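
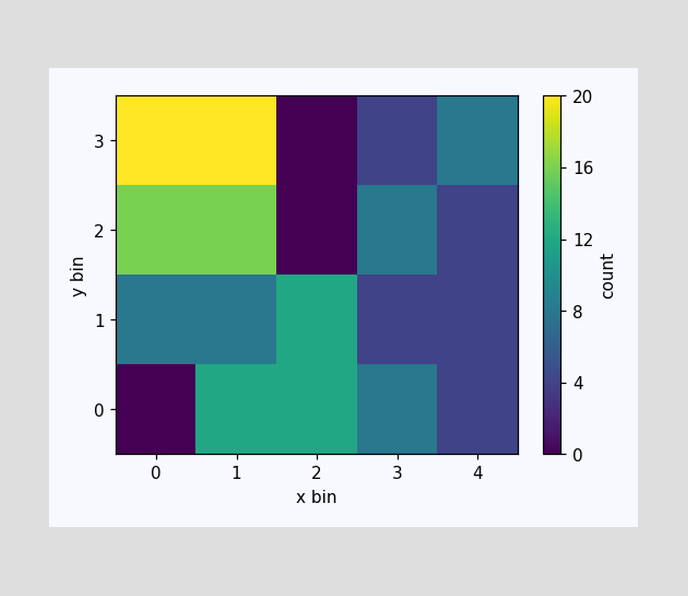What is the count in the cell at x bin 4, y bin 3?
Matching the cell (4, 3) against the colorbar gives 8.

8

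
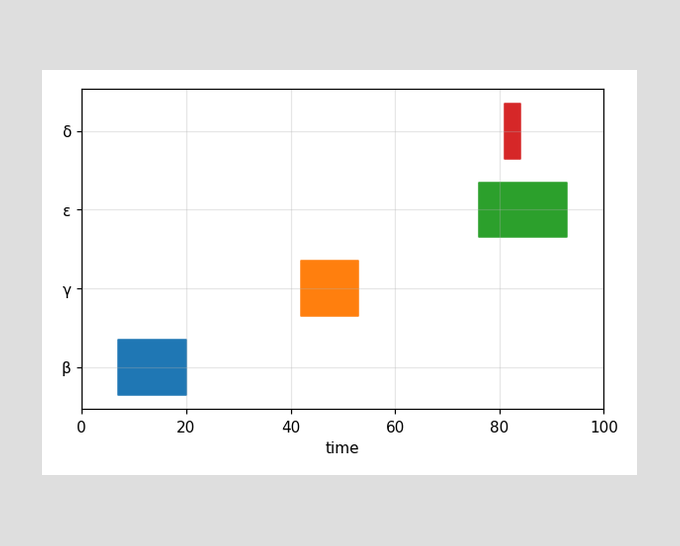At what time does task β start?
The β bar begins at t=7.

7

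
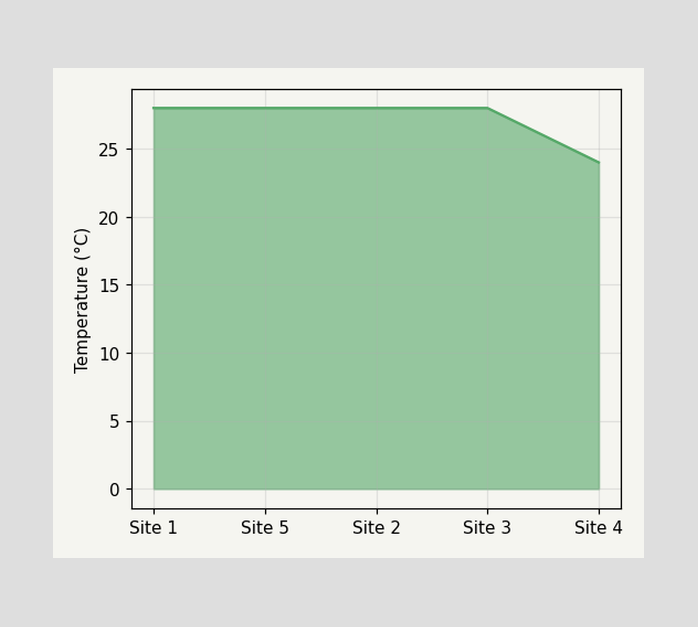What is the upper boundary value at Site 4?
24°C

At Site 4 the upper boundary is at 24°C.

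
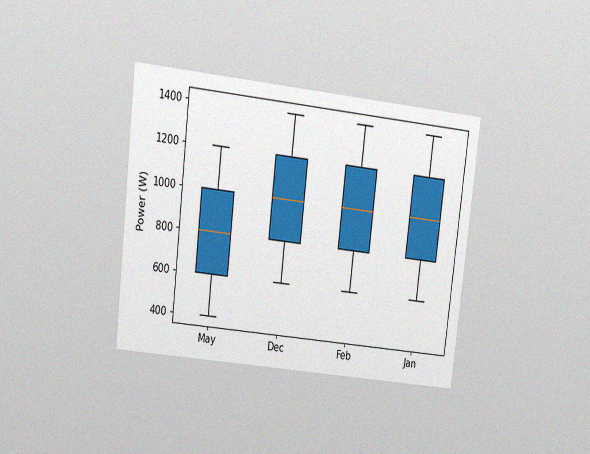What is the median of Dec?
The chart is tilted about 7° clockwise and viewed at a slight angle, with some photo noise. The median line in the Dec box sits at 1000W.

1000W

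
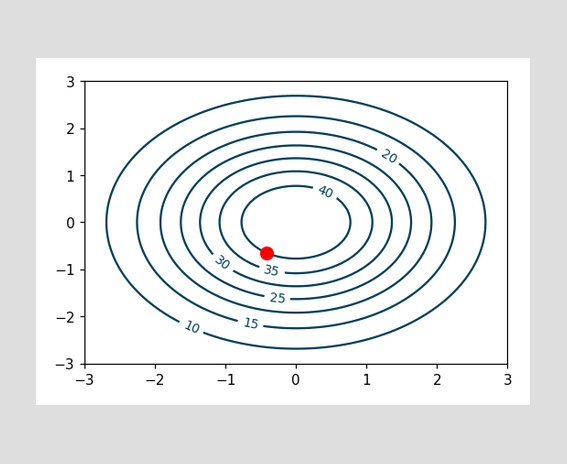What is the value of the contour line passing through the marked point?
The marked point sits on the contour labelled 40.

40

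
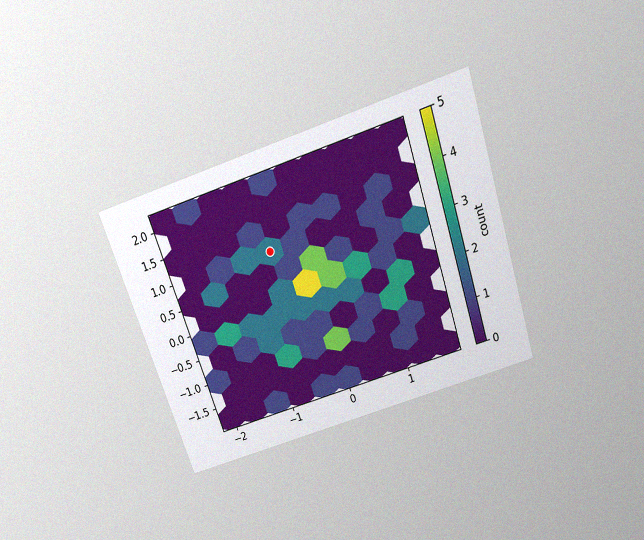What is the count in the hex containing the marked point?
The chart is tilted about 18° counter-clockwise and viewed slightly from above, with some photo noise. The marked hex reads 2 on the colorbar.

2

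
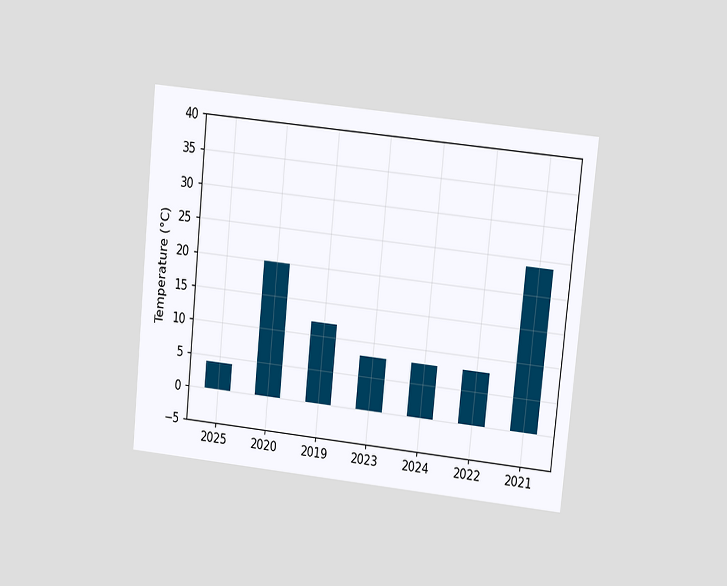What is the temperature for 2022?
8°C

The chart is tilted about 6° clockwise and viewed at a slight angle. Reading along the chart's y-axis, the 2022 bar reaches 8°C.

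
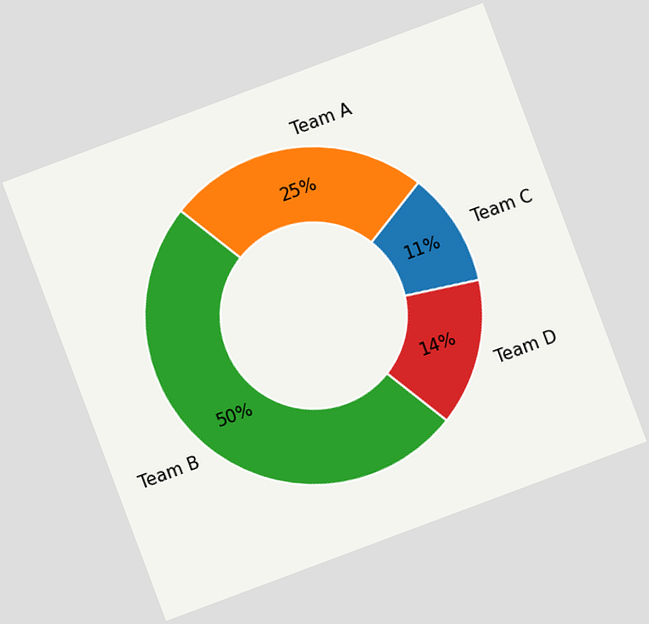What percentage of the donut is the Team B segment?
50%

The chart is tilted about 20° counter-clockwise. The Team B segment takes up 50% of the ring.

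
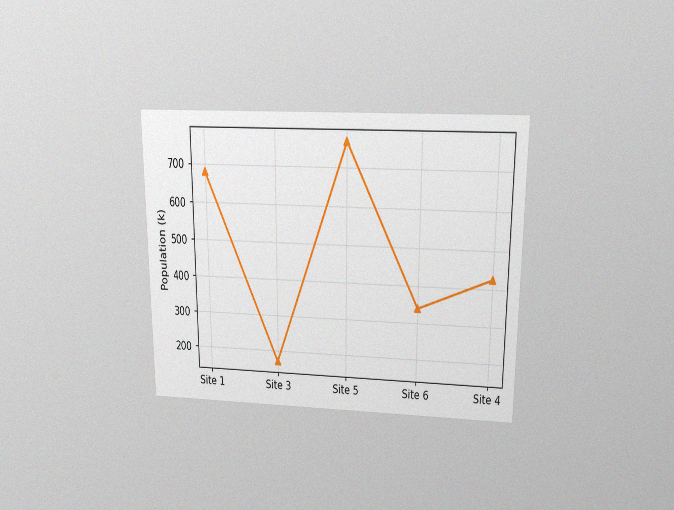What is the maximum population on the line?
The chart is viewed slightly from above, with some photo noise. The highest point is at Site 5, and reading across to the y-axis gives 765k.

765k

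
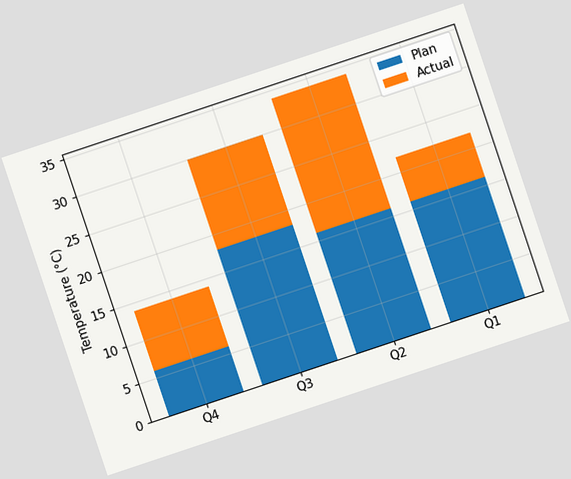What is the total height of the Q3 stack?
The chart is tilted about 18° counter-clockwise. The Q3 stack's top reaches 30°C on the y-axis.

30°C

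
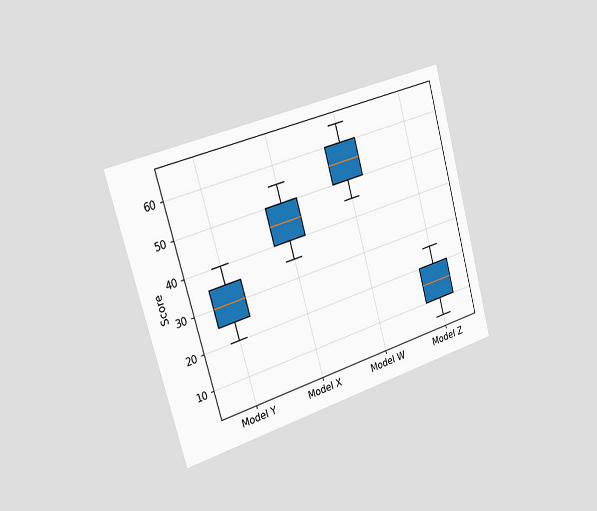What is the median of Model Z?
15

The chart is tilted about 16° counter-clockwise and viewed slightly from the left. The median line in the Model Z box sits at 15.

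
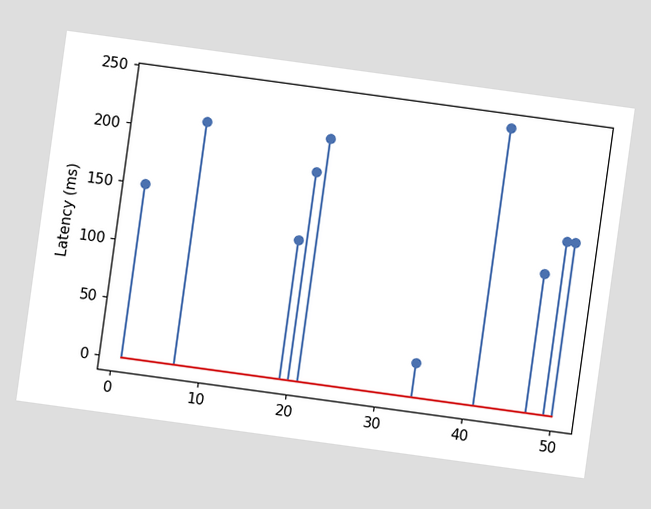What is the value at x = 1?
150ms

The chart is tilted about 8° clockwise. The stem at x=1 reaches 150ms.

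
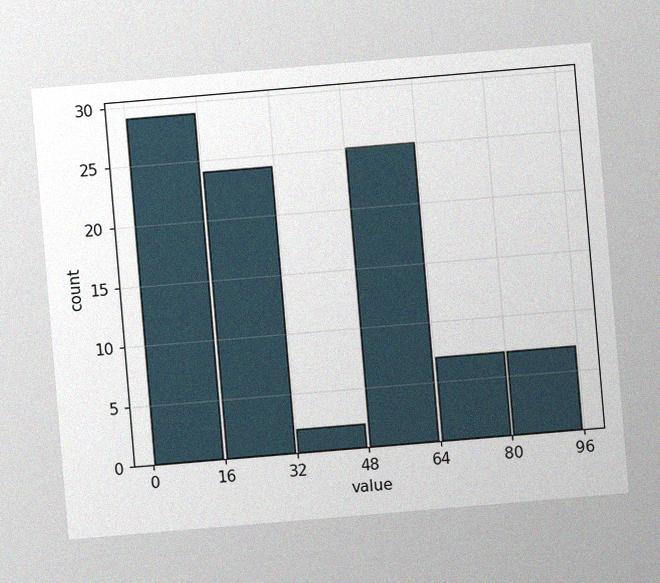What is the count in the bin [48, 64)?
The chart is tilted about 5° counter-clockwise, with some photo noise. The [48, 64) bin has height 25.

25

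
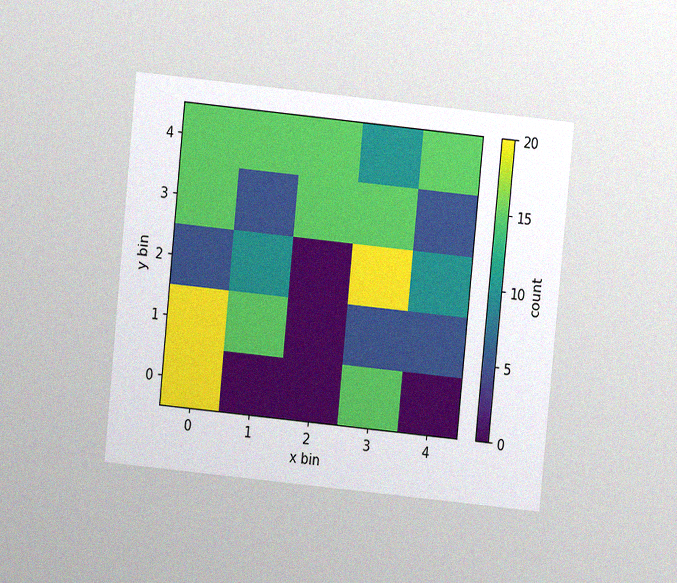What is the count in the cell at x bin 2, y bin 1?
The chart is tilted about 6° clockwise and viewed at a slight angle, with some photo noise. Matching the cell (2, 1) against the colorbar gives 0.

0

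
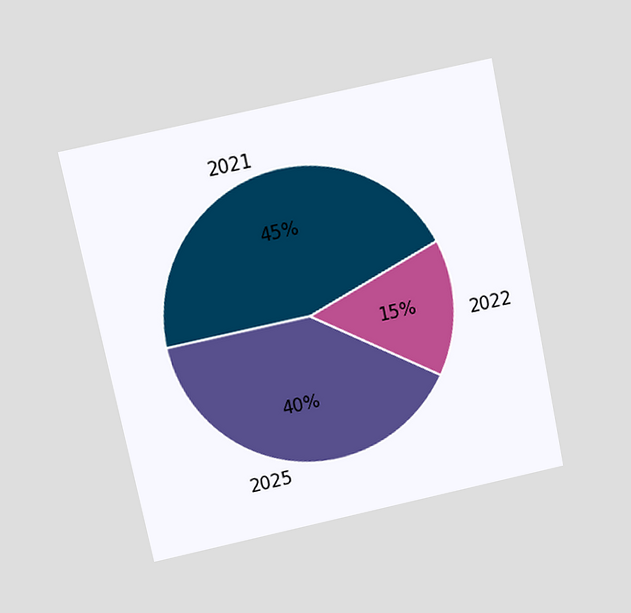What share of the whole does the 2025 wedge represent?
The chart is tilted about 12° counter-clockwise and viewed slightly from above. The 2025 slice takes up 40% of the pie.

40%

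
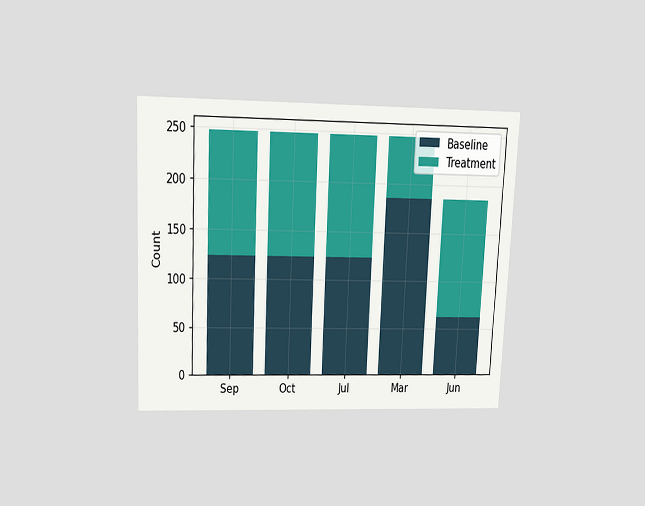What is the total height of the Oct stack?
248

The chart is tilted about 3° clockwise and viewed slightly from above. The Oct stack's top reaches 248 on the y-axis.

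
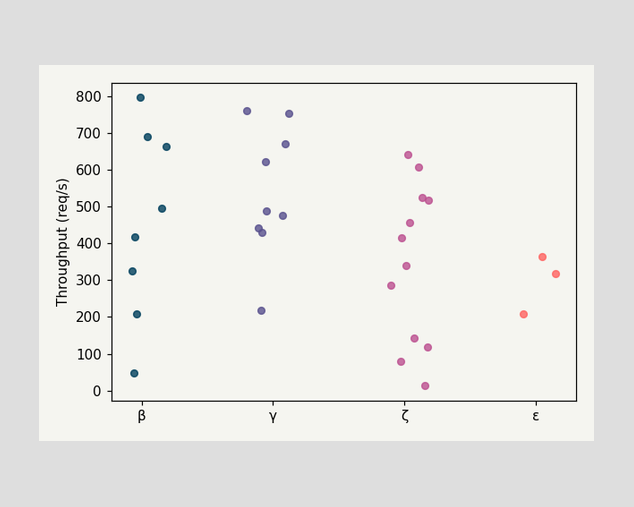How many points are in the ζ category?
12

Counting the markers in the ζ column gives 12.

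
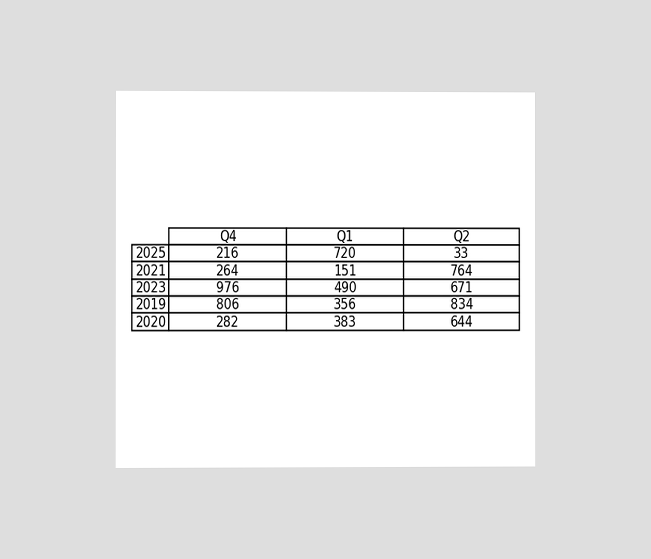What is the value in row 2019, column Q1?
The chart is viewed at a slight angle. The (2019, Q1) cell reads 356.

356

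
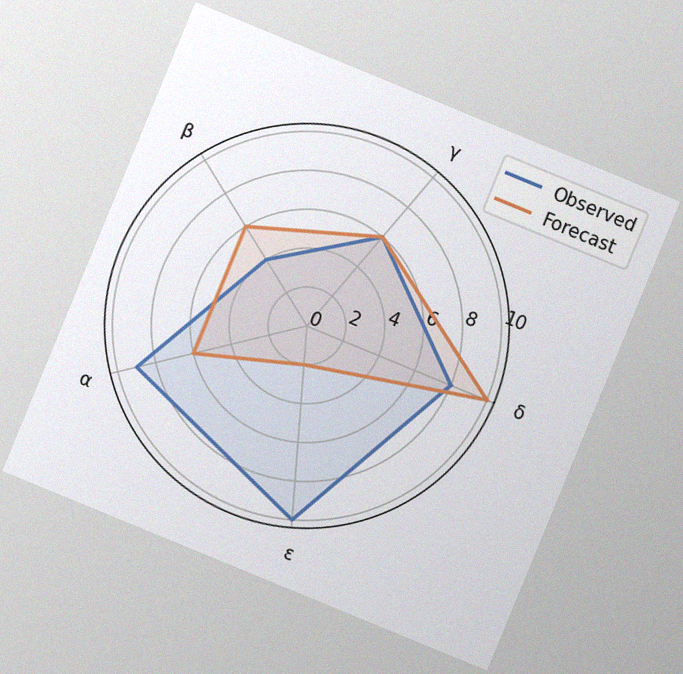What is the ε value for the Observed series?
10

The chart is tilted about 22° clockwise, with some photo noise. On the ε axis, Observed reaches 10.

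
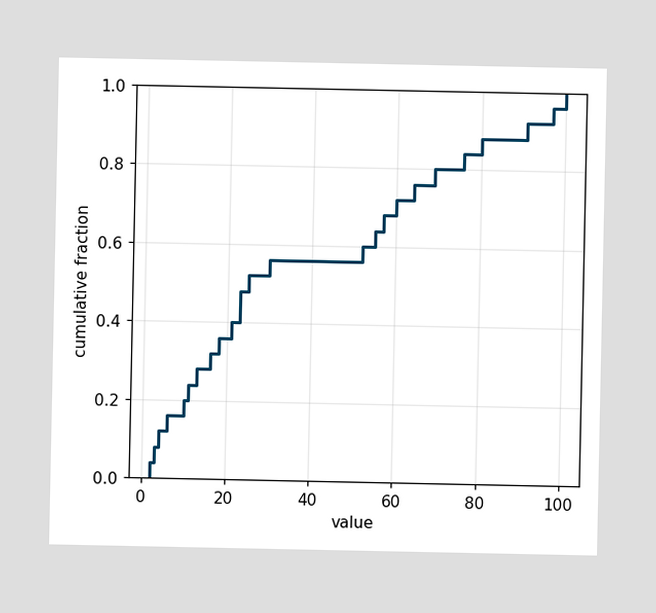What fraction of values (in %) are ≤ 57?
At x=57 the ECDF step is at 68%.

68%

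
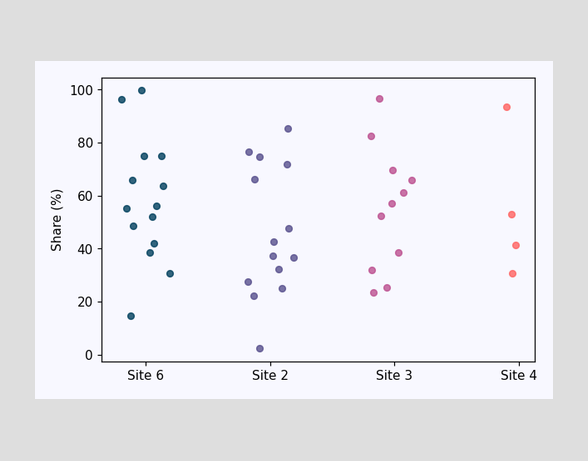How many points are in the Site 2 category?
Counting the markers in the Site 2 column gives 14.

14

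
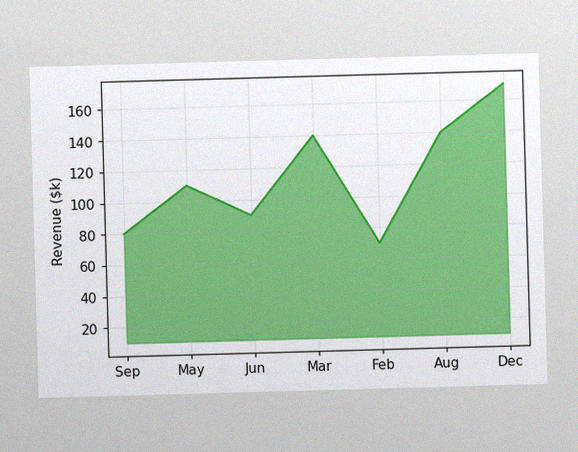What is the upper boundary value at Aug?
The image has some photo noise and uneven lighting. At Aug the upper boundary is at $140k.

$140k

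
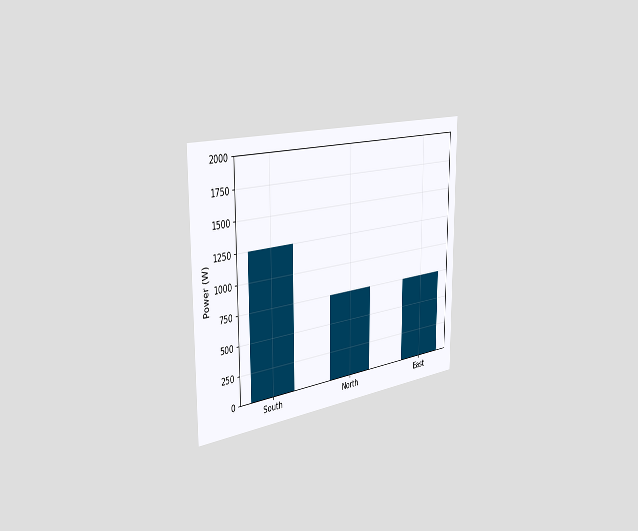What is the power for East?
750W

The chart is viewed slightly from the left. Reading along the chart's y-axis, the East bar reaches 750W.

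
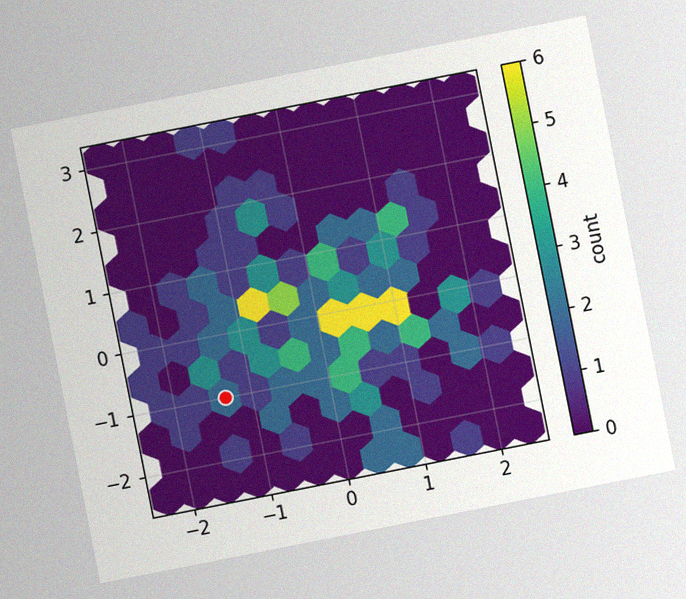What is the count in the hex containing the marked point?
2

The chart is tilted about 11° counter-clockwise, with some photo noise. The marked hex reads 2 on the colorbar.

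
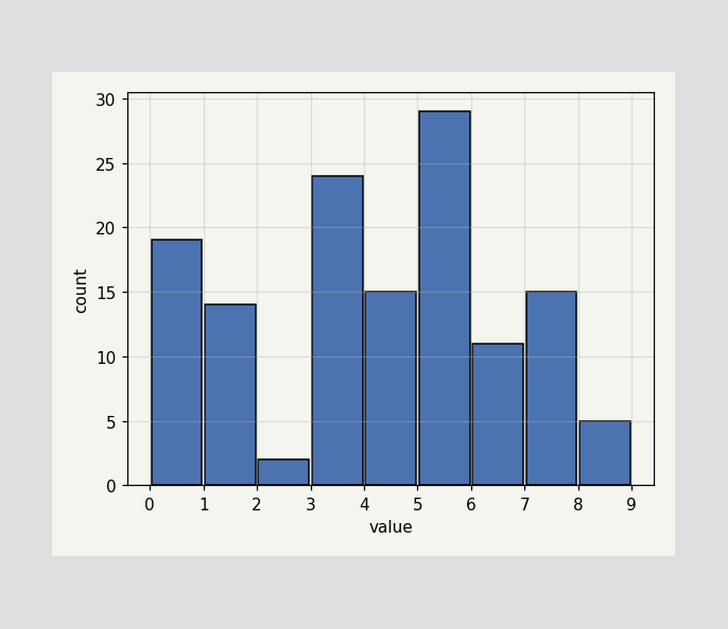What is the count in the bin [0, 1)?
19

The [0, 1) bin has height 19.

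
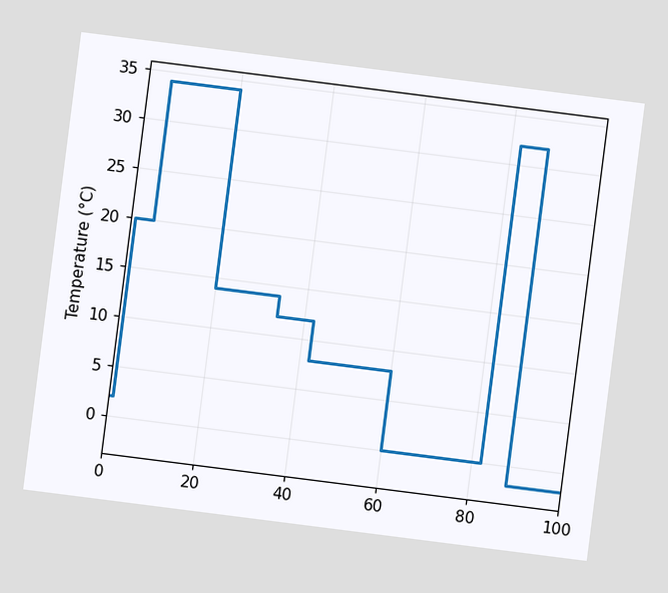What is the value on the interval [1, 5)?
20°C

The chart is tilted about 7° clockwise. On [1, 5) the step sits at 20°C.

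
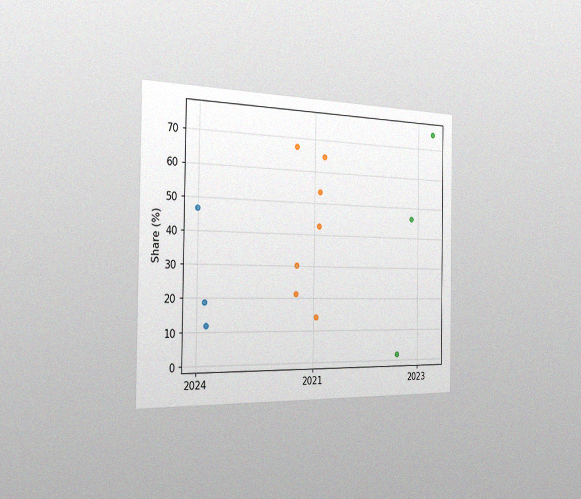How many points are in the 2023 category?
The chart is viewed slightly from the left, with some photo noise. Counting the markers in the 2023 column gives 3.

3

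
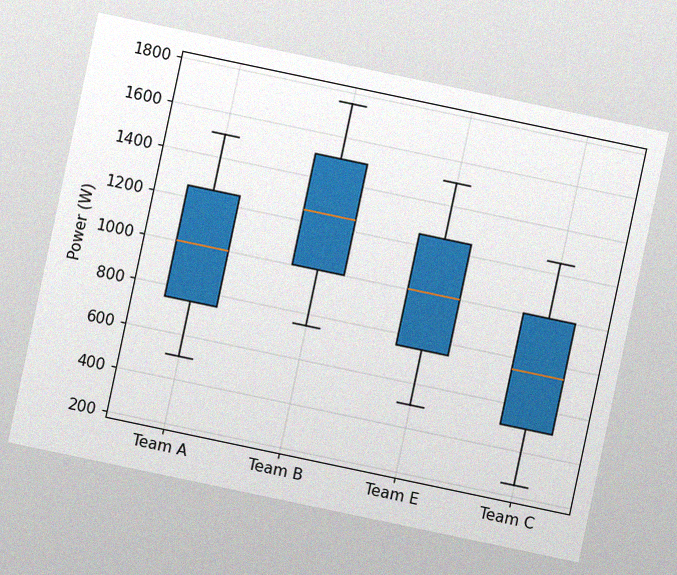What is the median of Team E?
The chart is tilted about 12° clockwise, with some photo noise. The median line in the Team E box sits at 1000W.

1000W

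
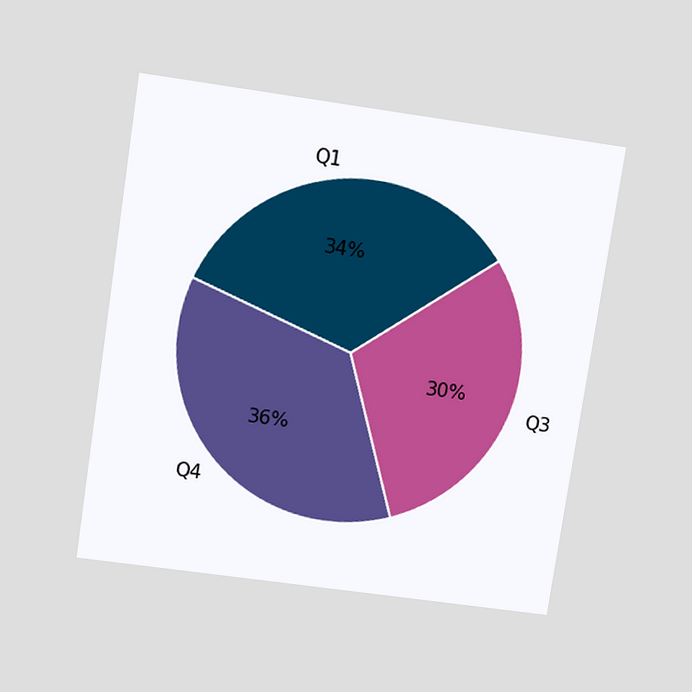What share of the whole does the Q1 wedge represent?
34%

The chart is tilted about 8° clockwise and viewed slightly from above. The Q1 slice takes up 34% of the pie.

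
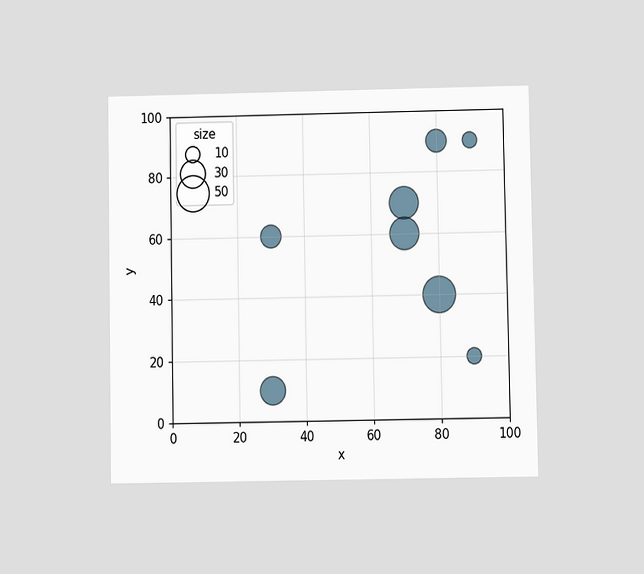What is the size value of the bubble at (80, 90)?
20

The chart is viewed at a slight angle. Matching the bubble at (80, 90) against the size legend gives 20.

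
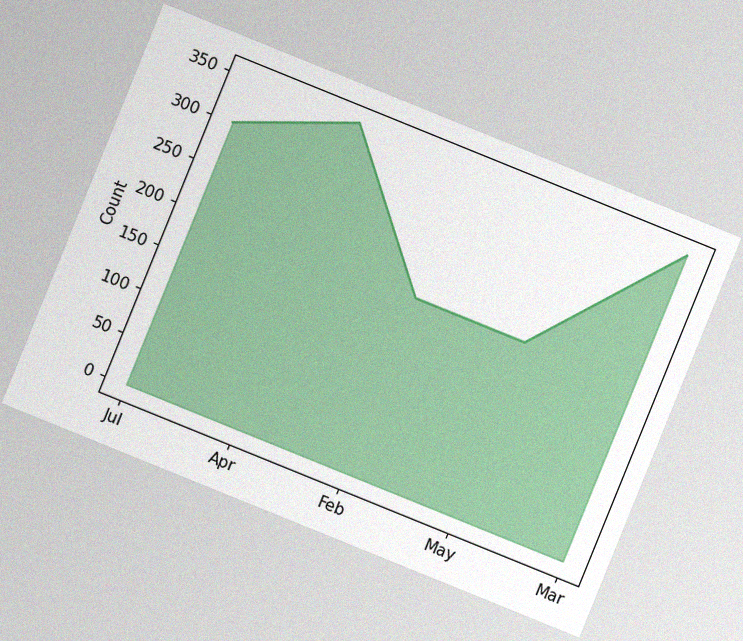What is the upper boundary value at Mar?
The chart is tilted about 22° clockwise, with some photo noise. At Mar the upper boundary is at 350.

350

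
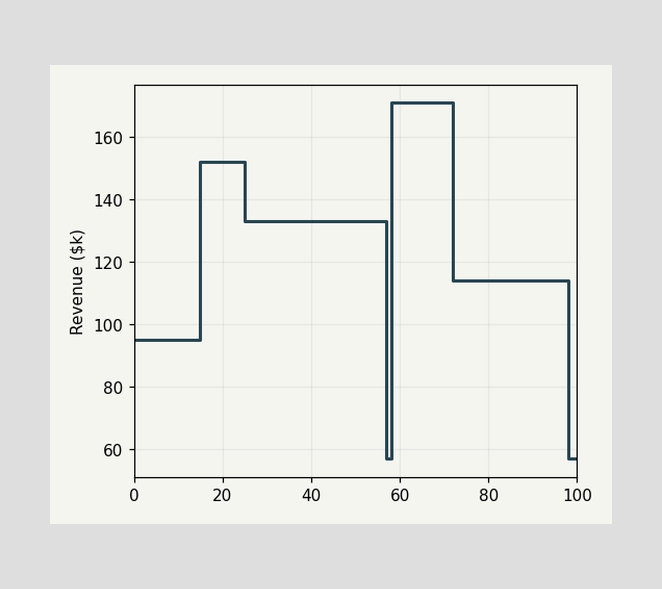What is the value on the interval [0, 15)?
$95k

On [0, 15) the step sits at $95k.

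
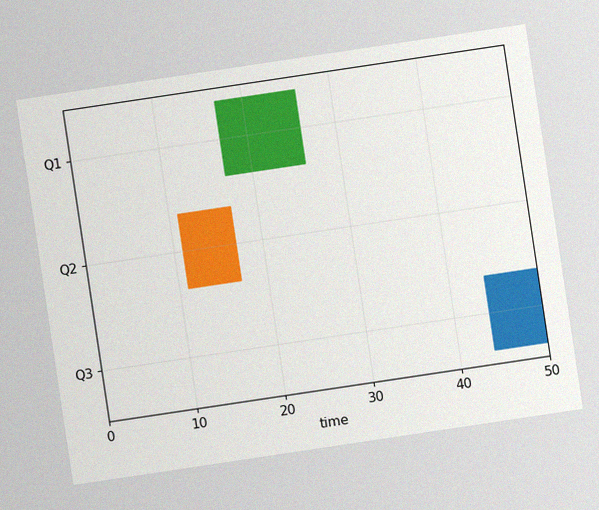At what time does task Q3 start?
44

The chart is tilted about 9° counter-clockwise, with some photo noise. The Q3 bar begins at t=44.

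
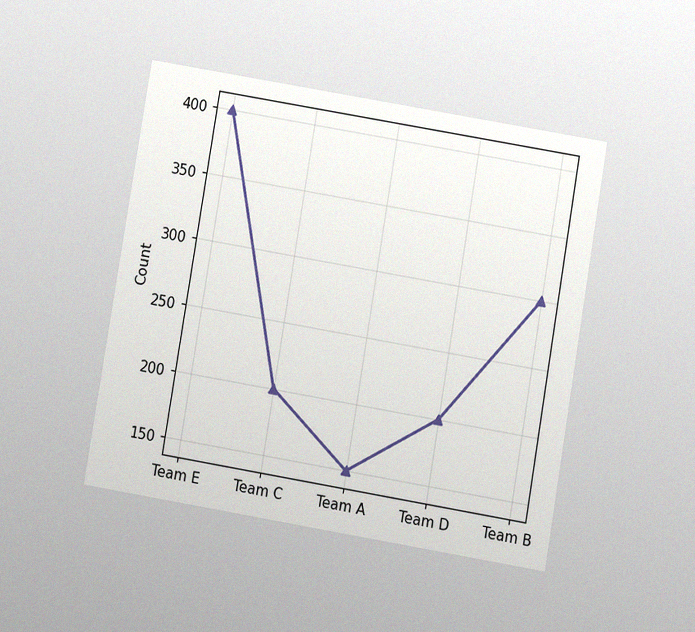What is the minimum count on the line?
150

The chart is tilted about 10° clockwise and viewed at a slight angle, with some photo noise. The lowest point is at Team A, and reading across to the y-axis gives 150.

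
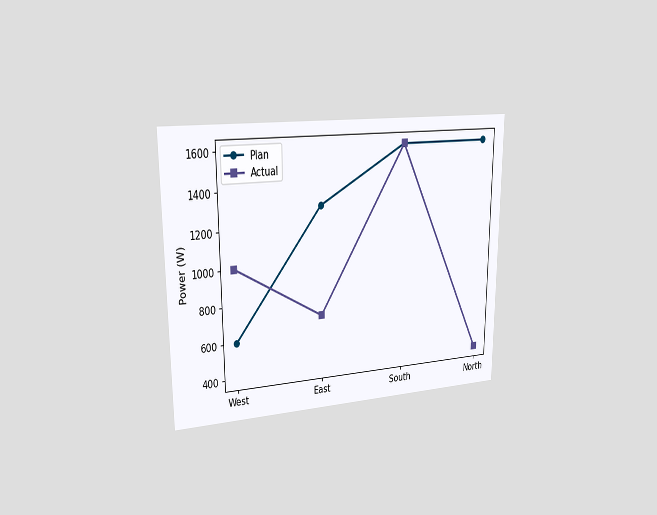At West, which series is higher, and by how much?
The chart is viewed slightly from the left. At West, Actual sits above the other line by 400W.

Actual, by 400W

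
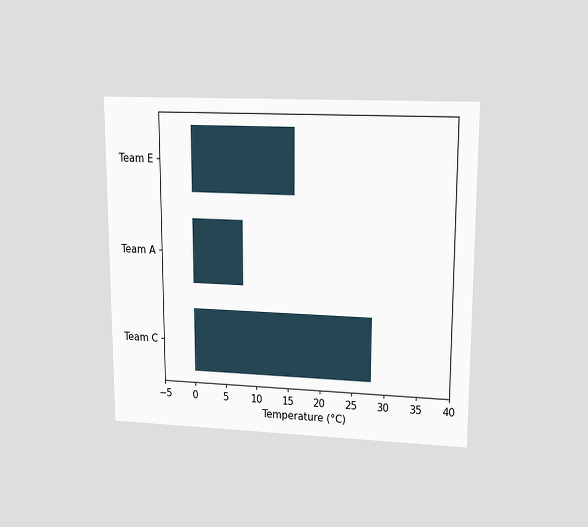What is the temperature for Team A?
The chart is viewed at a slight angle. Reading along the chart's x-axis, the Team A bar reaches 8°C.

8°C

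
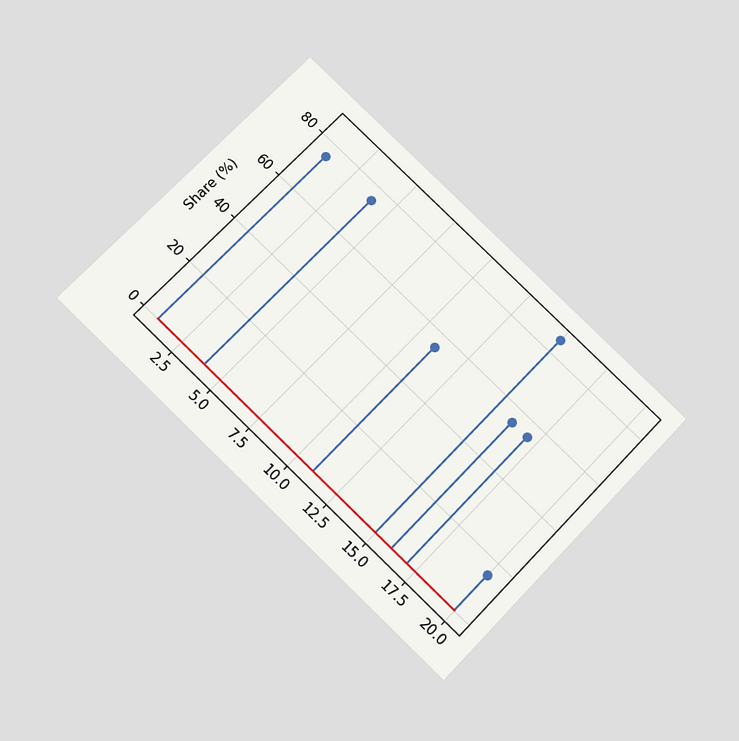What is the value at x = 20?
15%

The chart is tilted about 44° clockwise and viewed at a slight angle. The stem at x=20 reaches 15%.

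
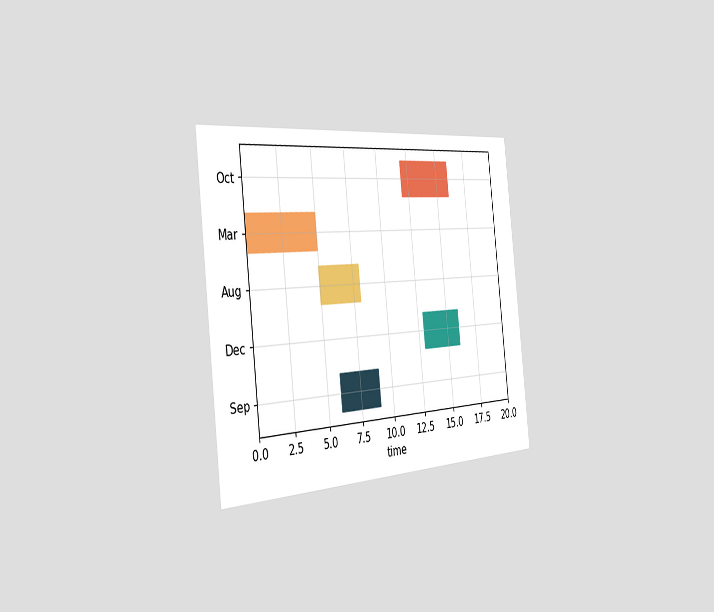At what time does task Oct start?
The chart is tilted about 6° counter-clockwise and viewed slightly from the left. The Oct bar begins at t=12.

12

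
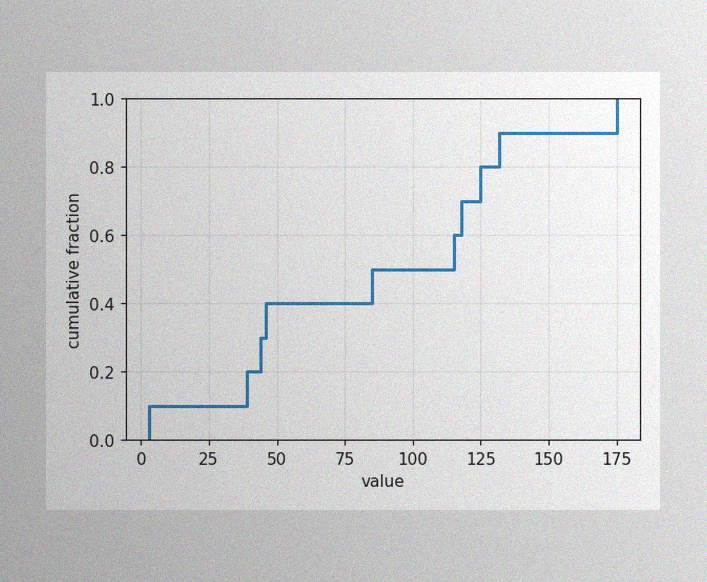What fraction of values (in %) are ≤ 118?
70%

The image has some photo noise and uneven lighting. At x=118 the ECDF step is at 70%.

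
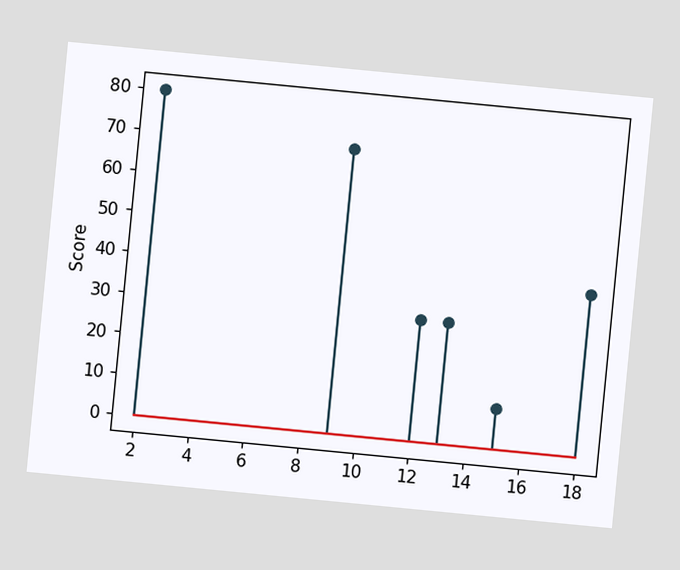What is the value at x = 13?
The chart is tilted about 6° clockwise. The stem at x=13 reaches 30.

30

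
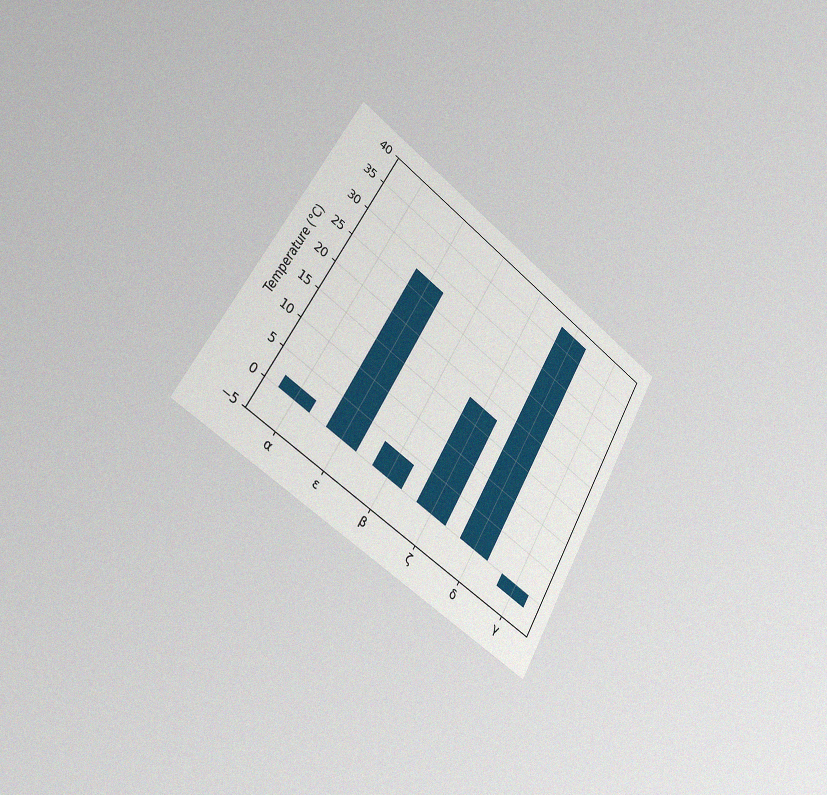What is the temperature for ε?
28°C

The chart is tilted about 30° clockwise and viewed slightly from the left, with some photo noise. Reading along the chart's y-axis, the ε bar reaches 28°C.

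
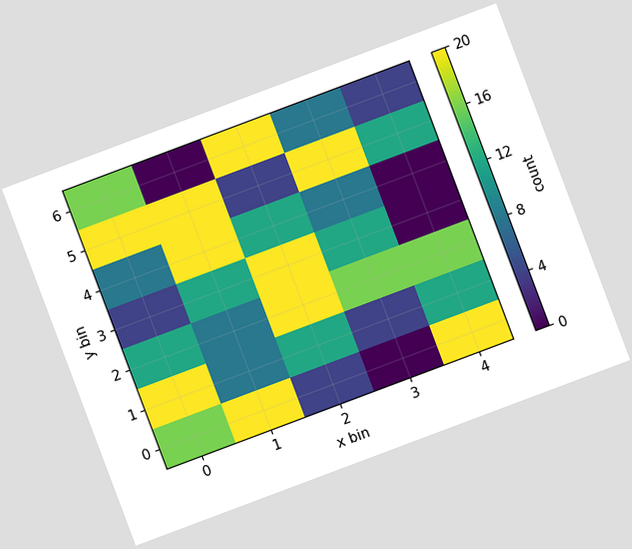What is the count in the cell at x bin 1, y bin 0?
The chart is tilted about 21° counter-clockwise. Matching the cell (1, 0) against the colorbar gives 20.

20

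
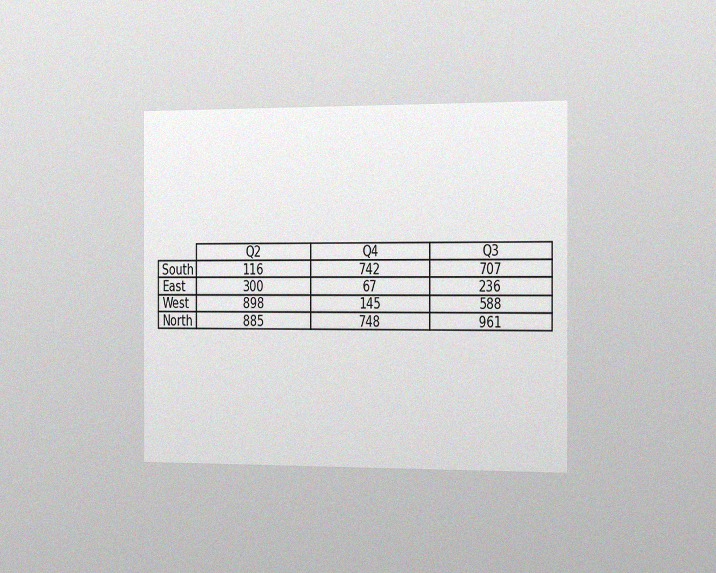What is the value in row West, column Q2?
898

The chart is viewed slightly from the right, with some photo noise. The (West, Q2) cell reads 898.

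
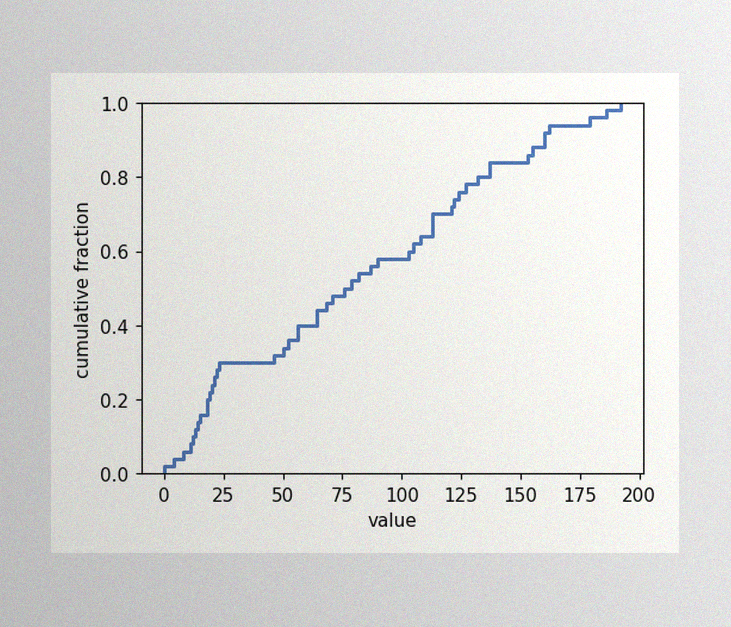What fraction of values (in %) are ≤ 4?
4%

The image has some photo noise and uneven lighting. At x=4 the ECDF step is at 4%.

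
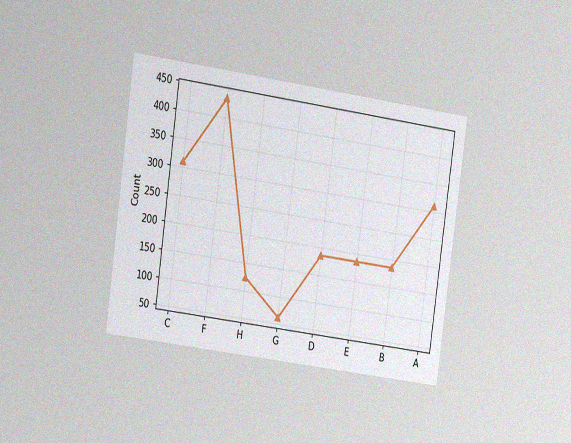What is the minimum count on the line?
62

The chart is tilted about 8° clockwise and viewed at a slight angle, with some photo noise. The lowest point is at G, and reading across to the y-axis gives 62.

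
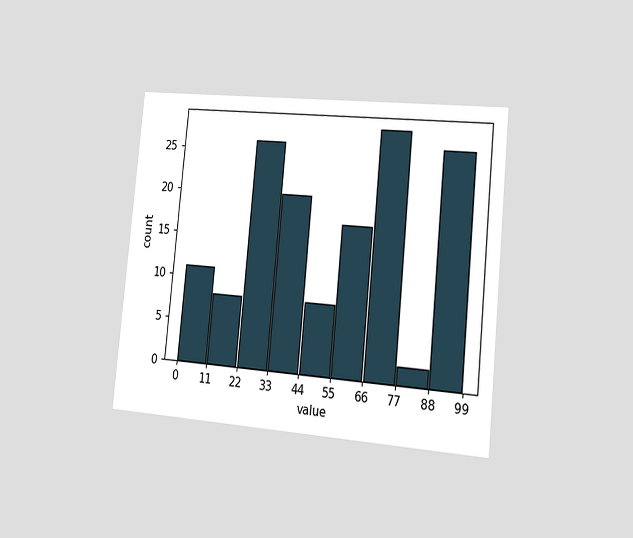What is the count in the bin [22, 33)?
The chart is tilted about 6° clockwise and viewed slightly from the right. The [22, 33) bin has height 26.

26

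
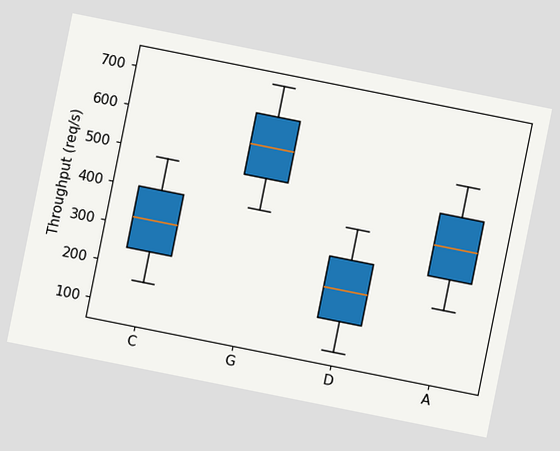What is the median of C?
320req/s

The chart is tilted about 11° clockwise. The median line in the C box sits at 320req/s.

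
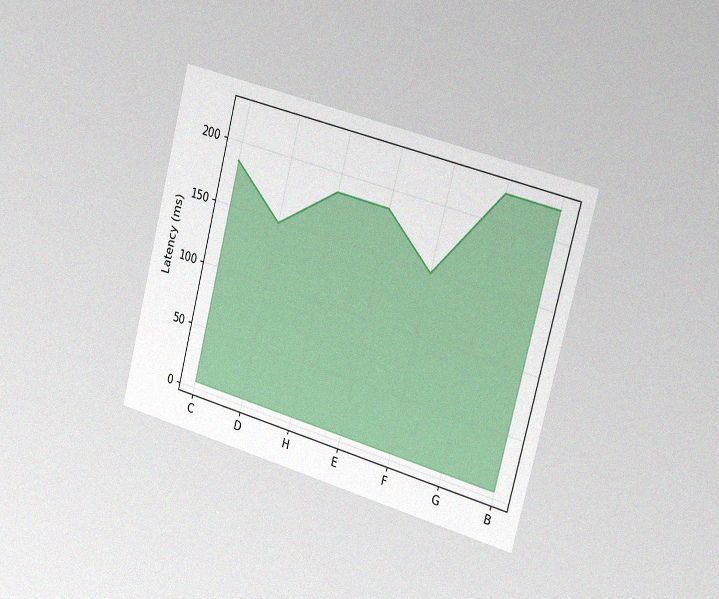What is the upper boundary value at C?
185ms

The chart is tilted about 15° clockwise and viewed slightly from the right, with some photo noise. At C the upper boundary is at 185ms.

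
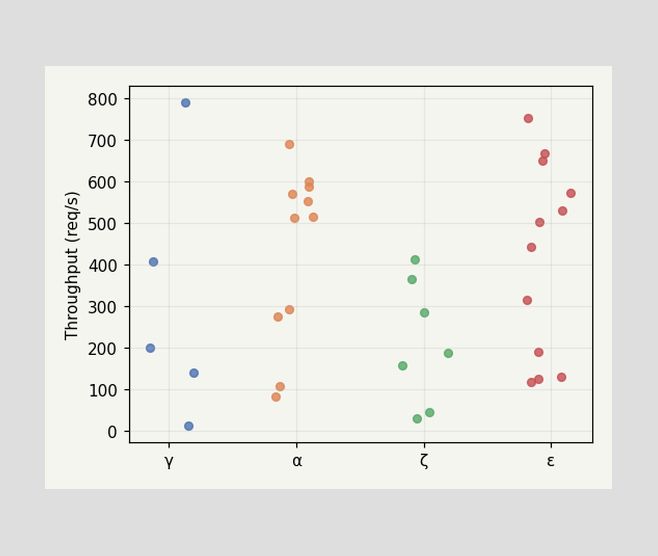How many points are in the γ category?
5

Counting the markers in the γ column gives 5.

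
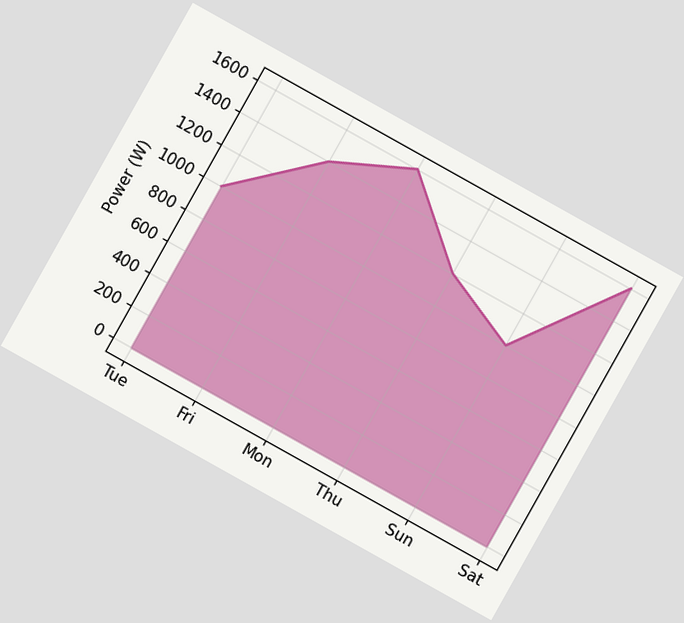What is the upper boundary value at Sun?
The chart is tilted about 29° clockwise. At Sun the upper boundary is at 1000W.

1000W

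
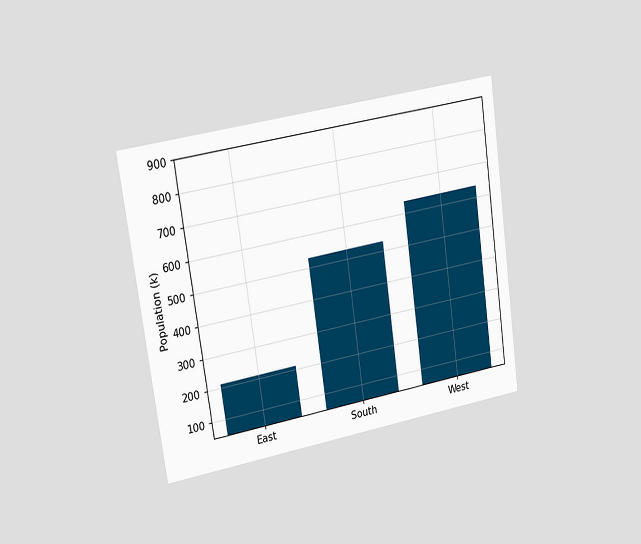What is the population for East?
212k

The chart is tilted about 8° counter-clockwise and viewed slightly from the left. Reading along the chart's y-axis, the East bar reaches 212k.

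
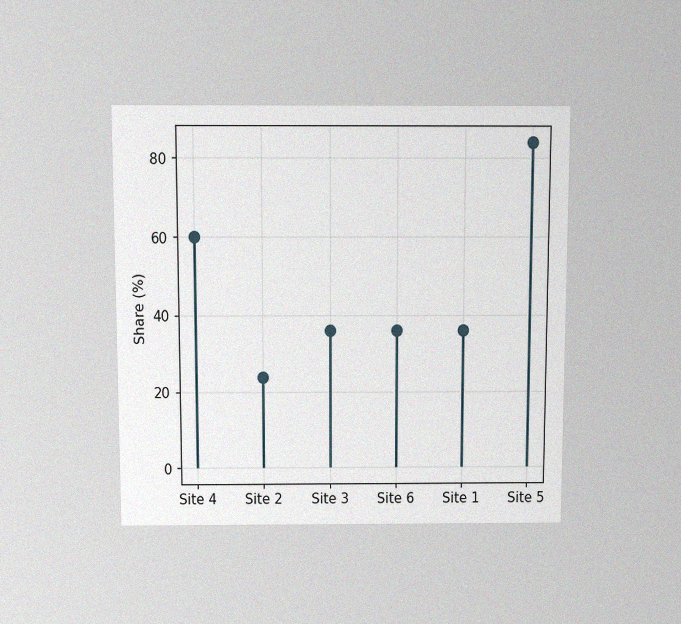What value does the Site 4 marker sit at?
60%

The chart is viewed slightly from above, with some photo noise. The Site 4 marker sits at 60%.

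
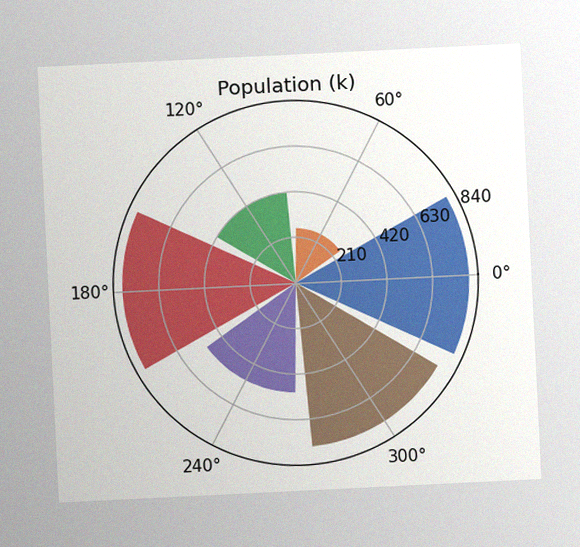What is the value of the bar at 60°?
252k

The chart is tilted about 3° counter-clockwise, with some photo noise. The bar at 60° reaches 252k on the radial axis.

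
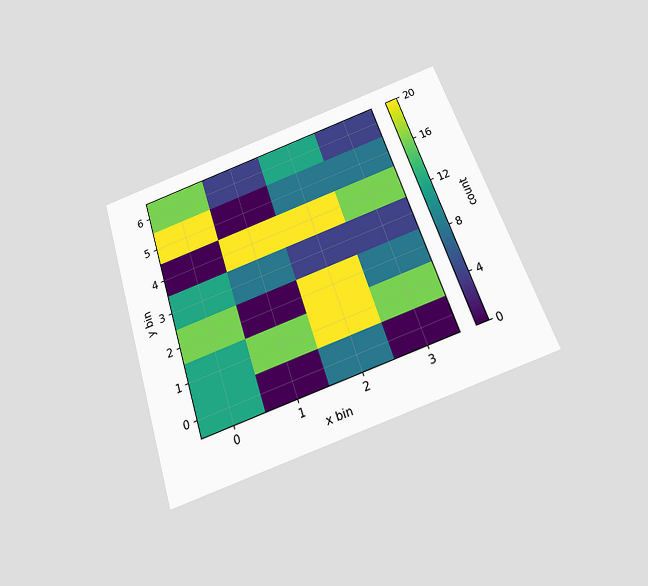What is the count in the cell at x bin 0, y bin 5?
The chart is tilted about 18° counter-clockwise and viewed slightly from below. Matching the cell (0, 5) against the colorbar gives 20.

20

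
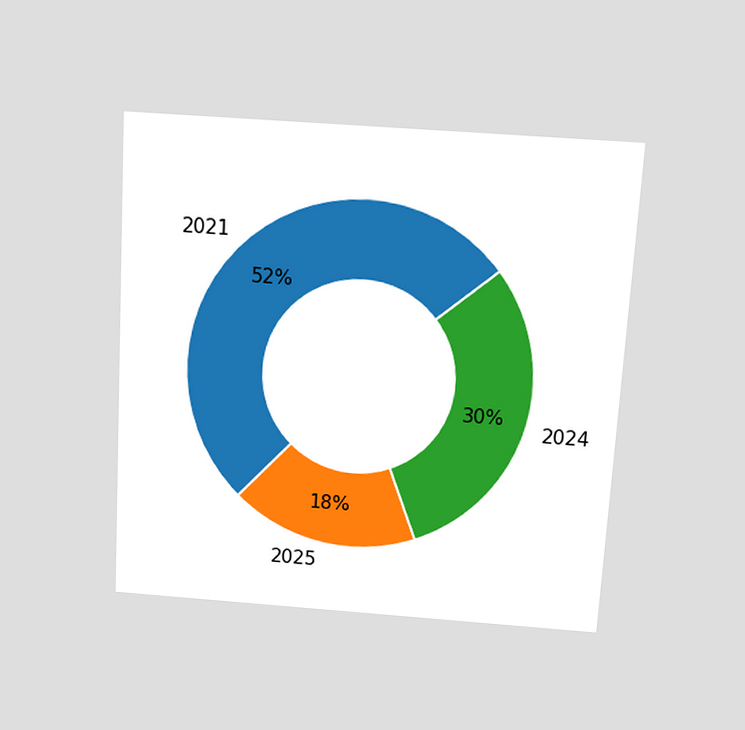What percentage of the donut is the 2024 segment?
30%

The chart is tilted about 3° clockwise and viewed slightly from above. The 2024 segment takes up 30% of the ring.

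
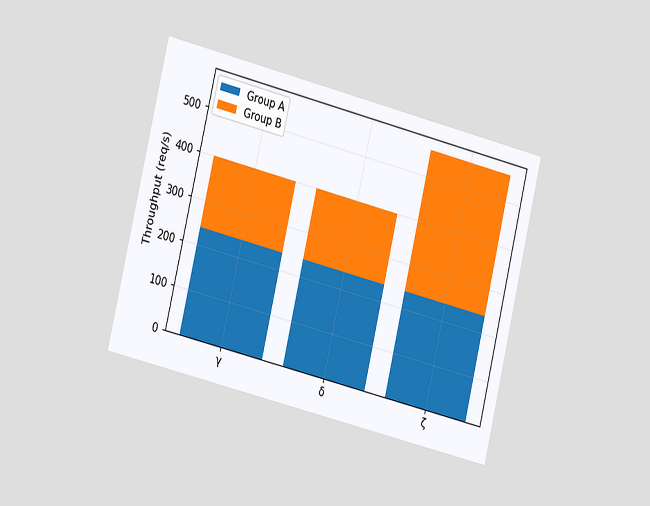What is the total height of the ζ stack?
560req/s

The chart is tilted about 14° clockwise and viewed slightly from the left. The ζ stack's top reaches 560req/s on the y-axis.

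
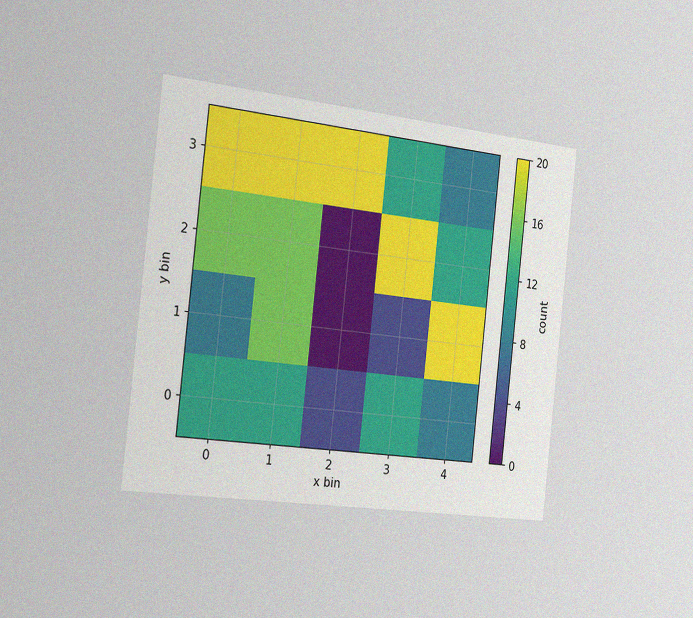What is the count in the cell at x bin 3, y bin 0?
The chart is tilted about 6° clockwise and viewed slightly from the left, with some photo noise. Matching the cell (3, 0) against the colorbar gives 12.

12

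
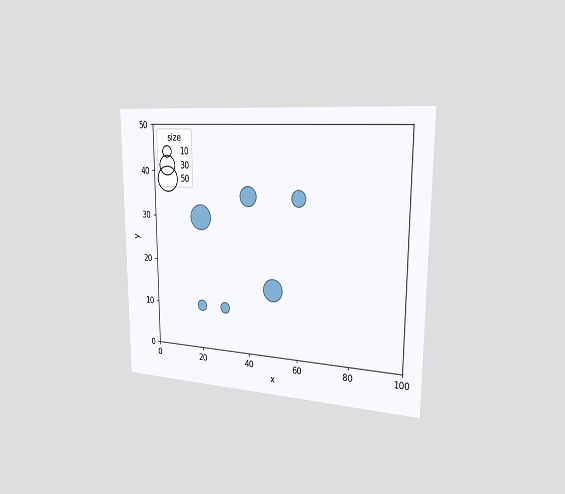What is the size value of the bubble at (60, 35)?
The chart is viewed slightly from the right. Matching the bubble at (60, 35) against the size legend gives 20.

20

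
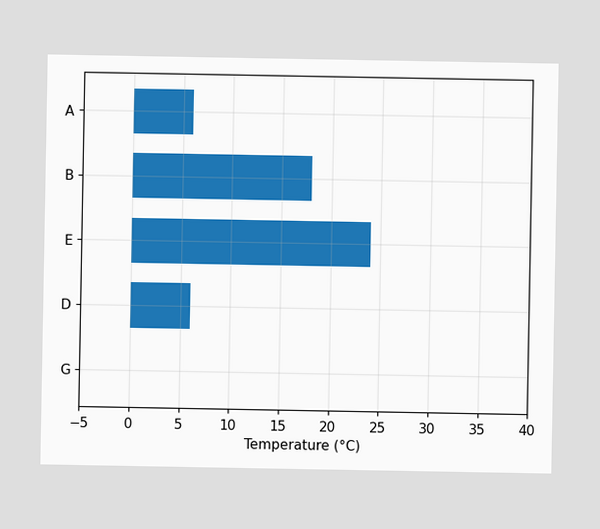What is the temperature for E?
Reading along the chart's x-axis, the E bar reaches 24°C.

24°C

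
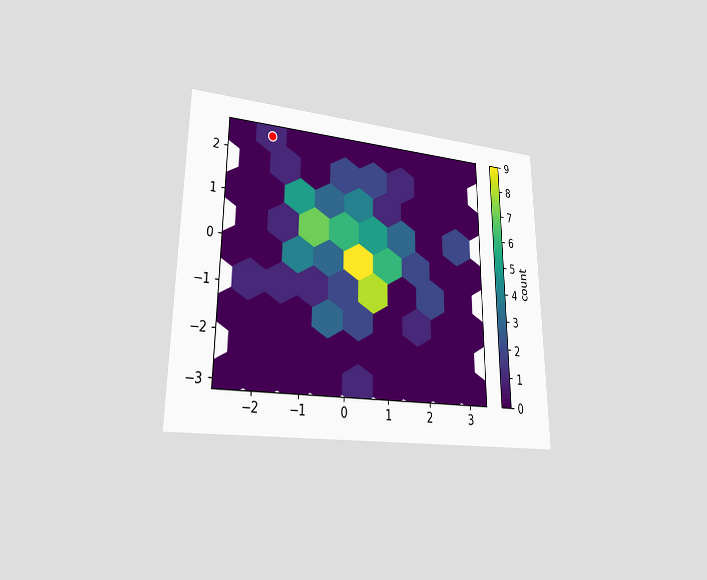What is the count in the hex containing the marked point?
1

The chart is viewed at a slight angle. The marked hex reads 1 on the colorbar.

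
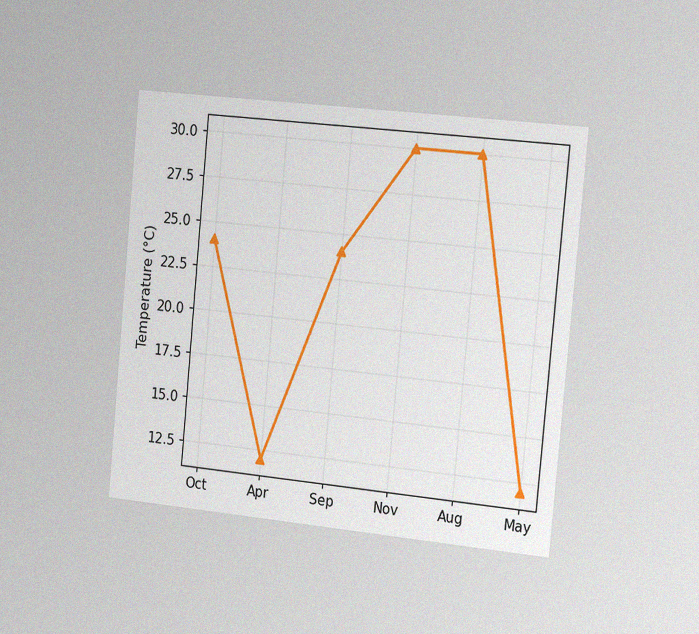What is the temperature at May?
12°C

The chart is tilted about 5° clockwise and viewed slightly from the right, with some photo noise. At May, the line is at 12°C.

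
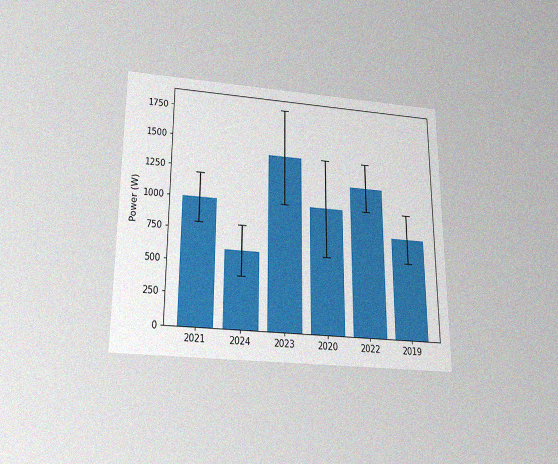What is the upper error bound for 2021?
The chart is viewed slightly from below, with some photo noise. The 2021 bar's upper whisker reaches 1200W.

1200W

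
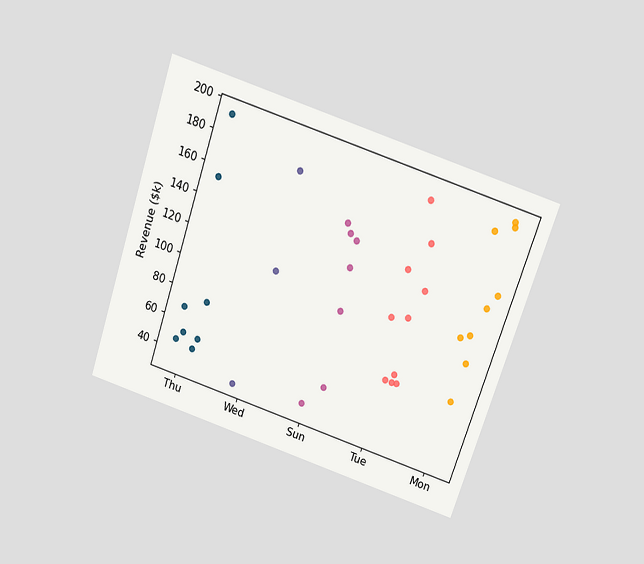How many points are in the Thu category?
The chart is tilted about 19° clockwise and viewed slightly from above. Counting the markers in the Thu column gives 8.

8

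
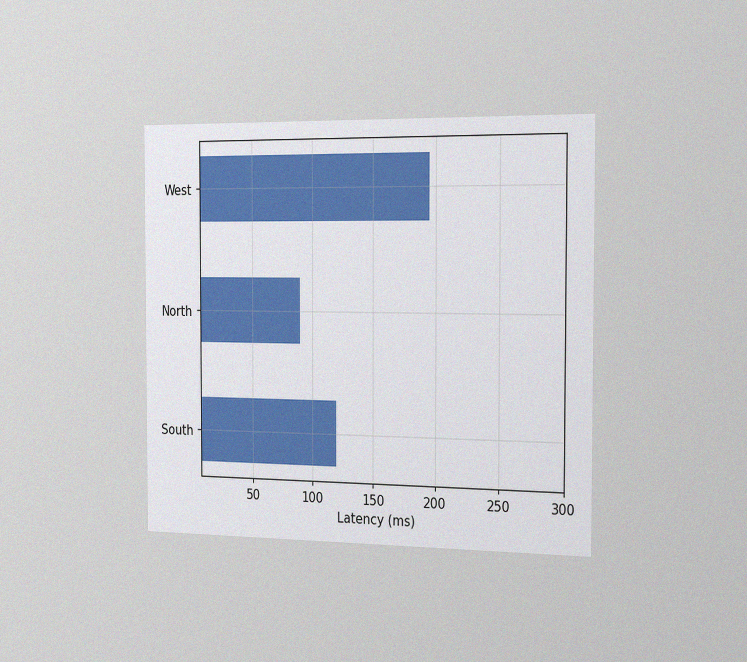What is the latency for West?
The chart is viewed slightly from the right, with some photo noise. Reading along the chart's x-axis, the West bar reaches 195ms.

195ms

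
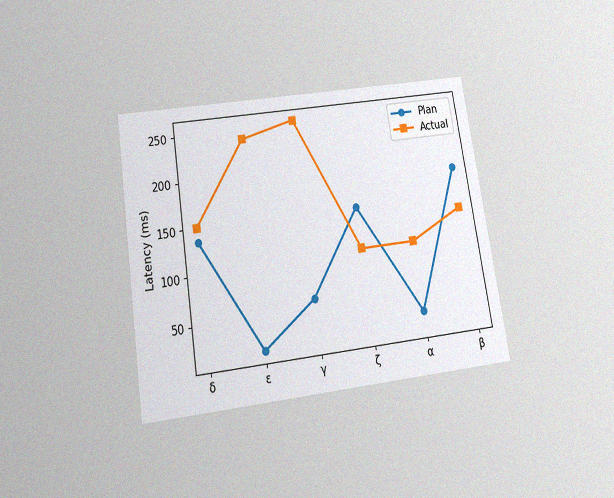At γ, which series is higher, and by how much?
Actual, by 195ms

The chart is tilted about 9° counter-clockwise and viewed slightly from below, with some photo noise. At γ, Actual sits above the other line by 195ms.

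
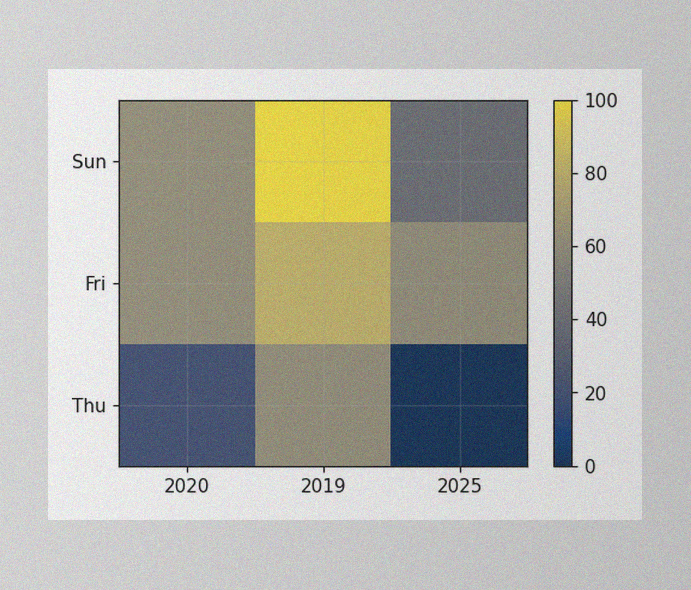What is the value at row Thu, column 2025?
0

The image has some photo noise and uneven lighting. Matching cell (Thu, 2025) against the colorbar gives 0.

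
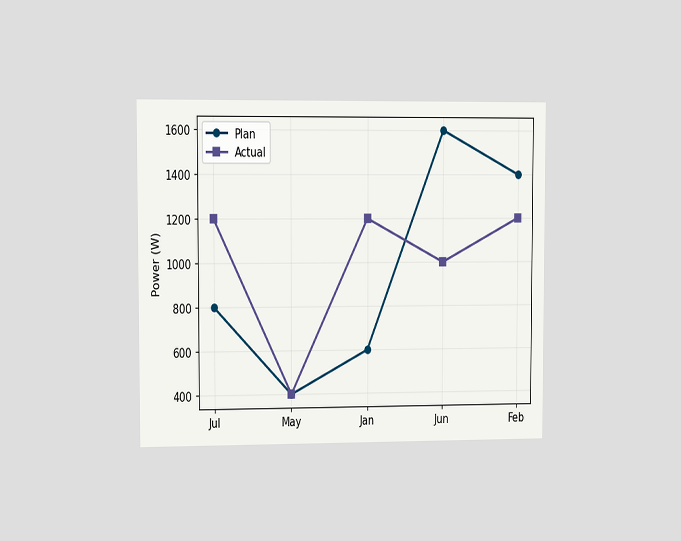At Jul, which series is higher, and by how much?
Actual, by 400W

The chart is viewed slightly from the left. At Jul, Actual sits above the other line by 400W.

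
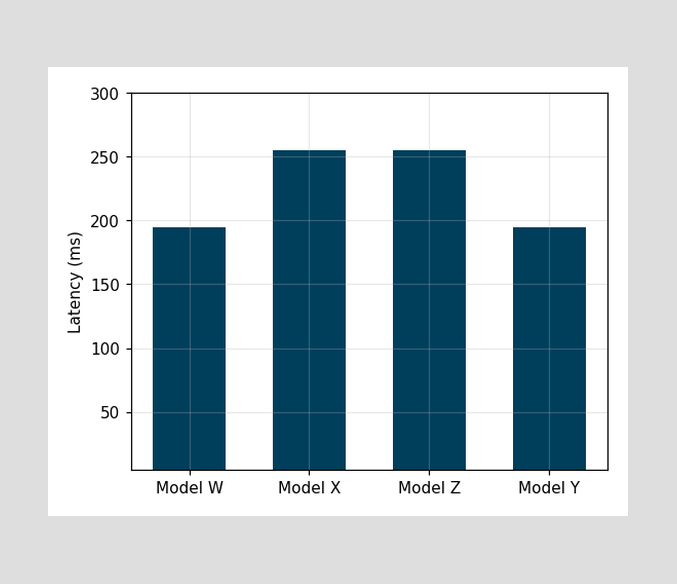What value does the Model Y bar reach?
195ms

Reading along the chart's y-axis, the Model Y bar reaches 195ms.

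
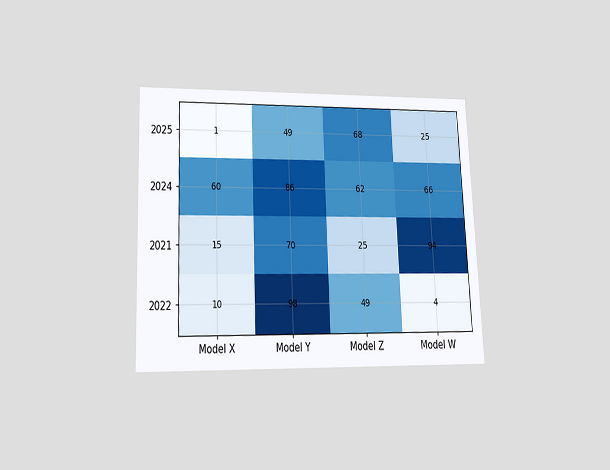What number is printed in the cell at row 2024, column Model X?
The chart is tilted about 2° counter-clockwise and viewed slightly from below. The (2024, Model X) cell reads 60.

60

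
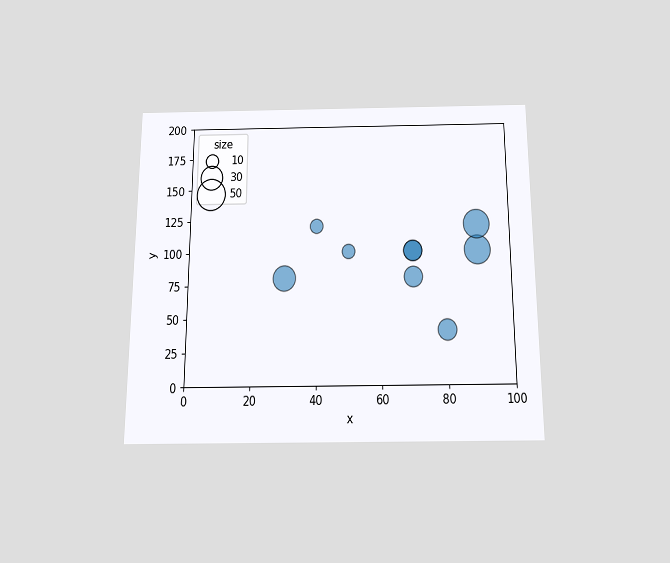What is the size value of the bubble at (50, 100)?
The chart is viewed slightly from below. Matching the bubble at (50, 100) against the size legend gives 10.

10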